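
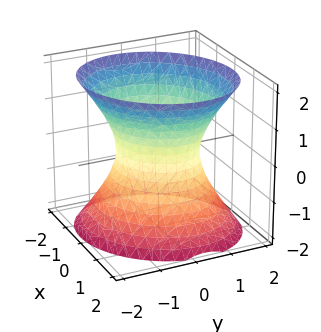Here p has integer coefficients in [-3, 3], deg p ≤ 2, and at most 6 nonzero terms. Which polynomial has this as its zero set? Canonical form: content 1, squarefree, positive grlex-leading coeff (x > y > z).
3*x^2 - x*y + 3*y^2 - 2*z^2 - 3

1. Degree: a generic line meets the surface in up to 2 points, so deg p = 2.
2. Observable constraints: no z-intercept at any integer in the box; the x-axis gridline crossings are at x ∈ {-1, 1}; the y-axis gridline crossings are at y ∈ {-1, 1}.
3. Together with the visible shape, these determine p as stated.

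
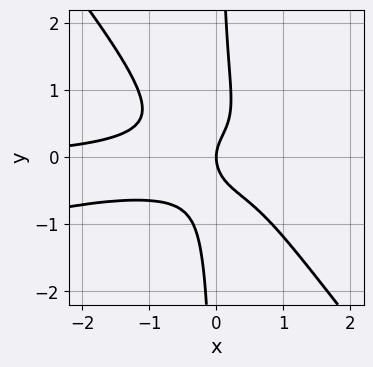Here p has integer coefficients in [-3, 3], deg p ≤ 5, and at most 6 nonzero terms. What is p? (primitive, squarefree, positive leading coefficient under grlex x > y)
x^3*y - 3*x^2*y^2 - 3*x*y^3 + y^2 - x

1. The degree is 4 — a generic line meets the curve in up to 4 points.
2. Checking where it meets the axes: it crosses the y-axis at the gridline y = 0; it crosses the x-axis at the gridline x = 0.
3. The integer polynomial consistent with all of this is the stated p.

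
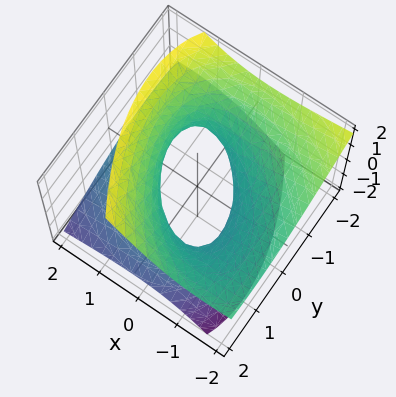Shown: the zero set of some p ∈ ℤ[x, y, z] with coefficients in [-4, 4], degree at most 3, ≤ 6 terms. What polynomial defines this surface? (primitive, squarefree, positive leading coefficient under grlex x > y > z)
(a) Degree: a generic line meets the surface in up to 2 points, so deg p = 2.
(b) Observable constraints: the y-axis gridline crossings are at y ∈ {-1, 1}; it misses every integer gridline on the z-axis.
(c) Matching integer coefficients to the picture gives p. Check: (1, 0, 0) on the x-axis lies on the surface, and p(1, 0, 0) = 0. ✓

x^2 + x*y + 2*x*z + y^2 - 2*z^2 - 1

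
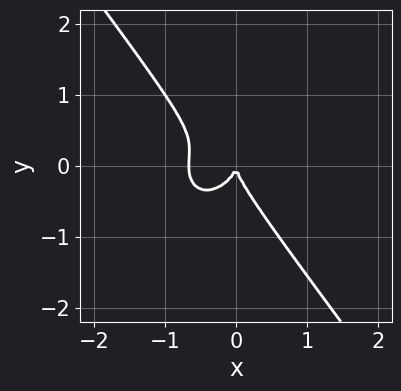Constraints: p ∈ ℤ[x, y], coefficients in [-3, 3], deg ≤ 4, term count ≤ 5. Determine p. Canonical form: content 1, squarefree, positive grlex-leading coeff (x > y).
First, degree: a generic line meets the curve in up to 3 points, so deg p = 3.
Next, against the integer gridlines: it crosses the y-axis at the gridline y = 0; it crosses the x-axis at the gridline x = 0.
Finally, assembling these constraints gives the stated polynomial.

3*x^3 + x*y^2 + 2*y^3 + 2*x^2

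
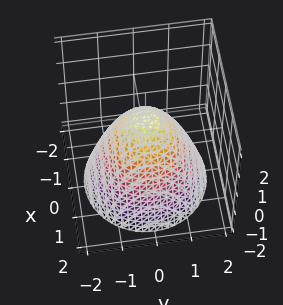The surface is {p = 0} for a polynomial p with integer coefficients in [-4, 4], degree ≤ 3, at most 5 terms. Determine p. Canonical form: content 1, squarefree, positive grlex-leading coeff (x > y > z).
x^2 + y^2 + z - 1

First, degree: no degree-1 surface has this shape, so deg p = 2.
Next, by symmetry, every cross-section ⟂ z is a circle, so x, y appear only via x² + y².
Next, from the axis intercepts and sections: it meets the z-axis at z = 1 (among the integer gridlines); the y-axis gridline crossings are at y ∈ {-1, 1}.
Finally, assembling these constraints gives the stated polynomial.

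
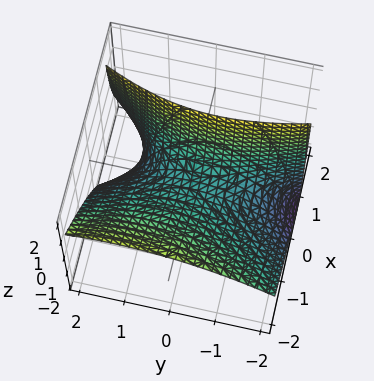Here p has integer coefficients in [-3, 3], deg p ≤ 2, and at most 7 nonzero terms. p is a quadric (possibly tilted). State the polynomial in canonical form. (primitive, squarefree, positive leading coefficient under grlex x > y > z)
(a) The degree is 2 — no degree-1 surface has this shape.
(b) From the axis intercepts and sections: it meets the z-axis at z = 0 (among the integer gridlines); it crosses the x-axis at the gridline x = 0; it meets the y-axis at y = 0 (among the integer gridlines).
(c) These observations pin down the coefficients.

3*x^2 - x*y + 3*x*z - y^2 - 3*z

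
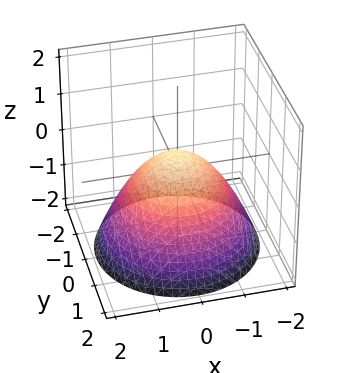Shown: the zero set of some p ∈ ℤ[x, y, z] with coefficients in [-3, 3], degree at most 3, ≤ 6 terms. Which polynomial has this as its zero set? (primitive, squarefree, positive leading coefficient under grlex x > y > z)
2*x^2 + 2*y^2 + 3*z - 1

(a) Degree: a generic line meets the surface in up to 2 points, so deg p = 2.
(b) By symmetry, every cross-section ⟂ z is a circle, so x, y appear only via x² + y².
(c) Against the integer gridlines: a circular section at z = 0 has radius between 0 and 1.
(d) These observations pin down the coefficients.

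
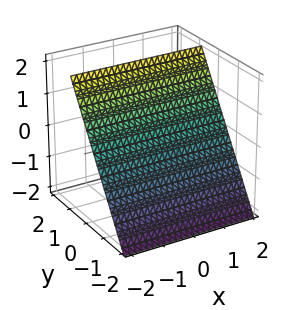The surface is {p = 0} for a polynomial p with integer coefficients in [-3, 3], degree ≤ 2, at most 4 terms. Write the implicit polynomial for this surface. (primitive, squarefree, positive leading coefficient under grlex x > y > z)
First, degree: the surface is flat (a plane), so deg p = 1.
Next, observable constraints: no x-intercept at any integer in the box; one z-axis crossing is at z = 1.
Finally, solving for integer coefficients yields p as stated.

3*y - 2*z + 2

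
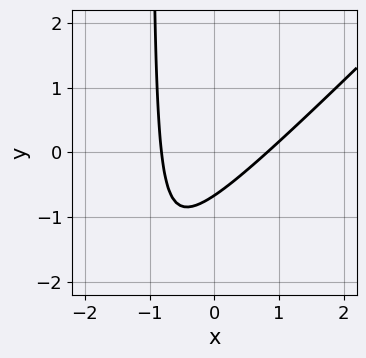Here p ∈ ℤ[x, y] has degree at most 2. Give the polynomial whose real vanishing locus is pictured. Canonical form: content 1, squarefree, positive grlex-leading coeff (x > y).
Degree: no degree-1 curve has this shape, so deg p = 2.
The integer polynomial consistent with all of this is the stated p.

3*x^2 - 3*x*y - 3*y - 2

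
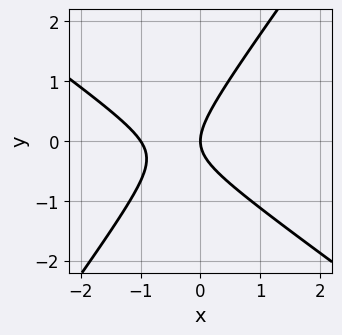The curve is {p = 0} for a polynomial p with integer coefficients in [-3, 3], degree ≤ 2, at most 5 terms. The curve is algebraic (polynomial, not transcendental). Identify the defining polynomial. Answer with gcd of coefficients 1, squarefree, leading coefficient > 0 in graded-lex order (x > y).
3*x^2 + 2*x*y - 3*y^2 + 3*x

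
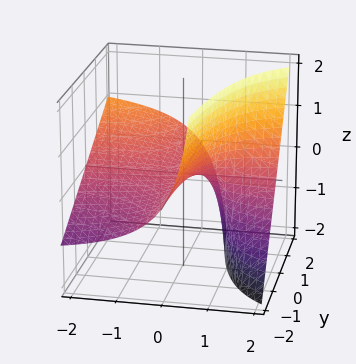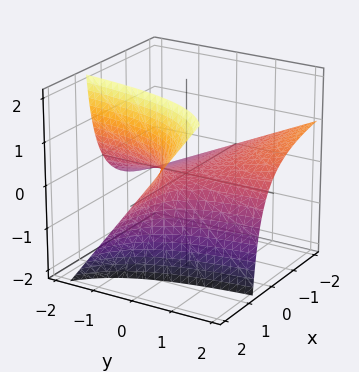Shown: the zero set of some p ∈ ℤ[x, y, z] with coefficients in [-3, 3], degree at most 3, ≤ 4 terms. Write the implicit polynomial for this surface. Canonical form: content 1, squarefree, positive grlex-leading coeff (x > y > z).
2*x*y - 3*x*z + 3*z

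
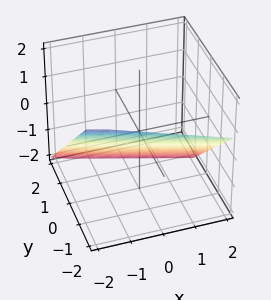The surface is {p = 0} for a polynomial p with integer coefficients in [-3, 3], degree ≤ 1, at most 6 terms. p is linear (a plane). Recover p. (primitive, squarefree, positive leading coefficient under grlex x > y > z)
x + 3*y + 3*z + 2

First, the degree is 1 — the surface is flat (a plane).
Then, from the axis intercepts and sections: it meets the x-axis at x = -2 (among the integer gridlines).
Finally, these observations pin down the coefficients.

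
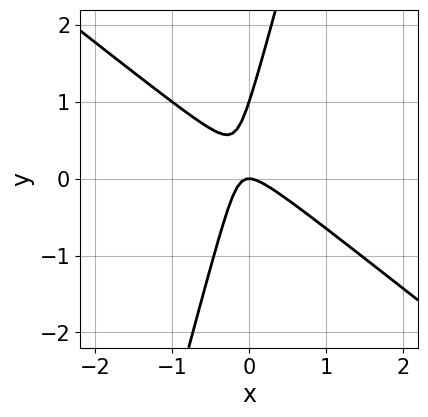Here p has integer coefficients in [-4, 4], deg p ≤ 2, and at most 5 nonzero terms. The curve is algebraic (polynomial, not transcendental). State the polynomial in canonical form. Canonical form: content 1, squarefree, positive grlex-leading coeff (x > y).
3*x^2 + 3*x*y - y^2 + y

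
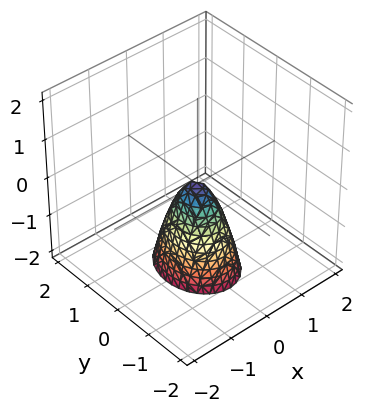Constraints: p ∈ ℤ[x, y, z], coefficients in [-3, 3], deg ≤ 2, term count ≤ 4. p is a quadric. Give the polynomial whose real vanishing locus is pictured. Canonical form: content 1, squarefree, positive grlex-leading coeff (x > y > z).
The degree is 2 — a single bowl opening along one axis; a quadric.
Symmetries: the y ↦ −y reflection is a symmetry, so y appears only in even powers; it's symmetric under x → −x, forcing even powers of x.
Checking where it meets the axes: it meets the z-axis at z = 0 (among the integer gridlines); it crosses the y-axis at the gridline y = 0; one x-axis crossing is at x = 0.
Together with the visible shape, these determine p as stated.

3*x^2 + 2*y^2 + z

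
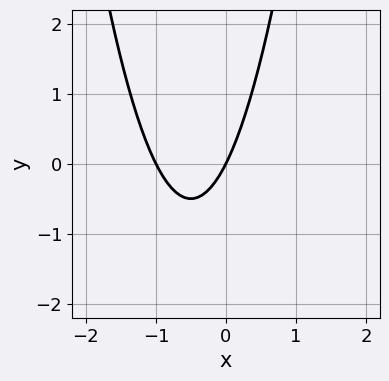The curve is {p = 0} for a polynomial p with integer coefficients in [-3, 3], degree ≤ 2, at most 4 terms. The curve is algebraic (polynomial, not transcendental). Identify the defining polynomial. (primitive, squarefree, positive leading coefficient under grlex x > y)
(a) The degree is 2 — no degree-1 curve has this shape.
(b) Against the integer gridlines: the x-axis gridline crossings are at x ∈ {-1, 0}; it crosses the y-axis at the gridline y = 0.
(c) These observations pin down the coefficients.

2*x^2 + 2*x - y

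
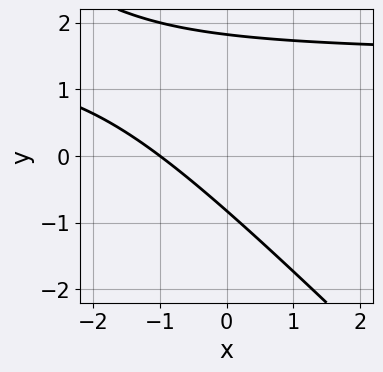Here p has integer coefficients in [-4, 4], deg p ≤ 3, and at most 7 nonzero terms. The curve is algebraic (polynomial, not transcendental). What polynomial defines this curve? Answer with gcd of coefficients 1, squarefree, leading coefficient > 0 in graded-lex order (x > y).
2*x*y + 2*y^2 - 3*x - 2*y - 3

1. The degree is 2 — no degree-1 curve has this shape.
2. Observable constraints: one x-axis crossing is at x = -1.
3. Together with the visible shape, these determine p as stated.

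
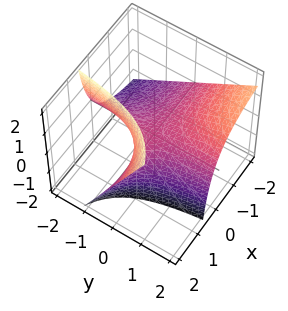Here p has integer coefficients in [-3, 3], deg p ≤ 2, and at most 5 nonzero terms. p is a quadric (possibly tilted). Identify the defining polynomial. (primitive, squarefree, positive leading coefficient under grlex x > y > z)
x*y - x*z + z

1. deg p = 2.
2. Observable constraints: the visible y-axis segment lies entirely on the surface; it crosses the z-axis at the gridline z = 0; every point of the x-axis in the box is on the surface.
3. Matching integer coefficients to the picture gives p.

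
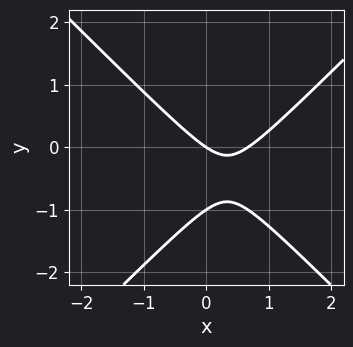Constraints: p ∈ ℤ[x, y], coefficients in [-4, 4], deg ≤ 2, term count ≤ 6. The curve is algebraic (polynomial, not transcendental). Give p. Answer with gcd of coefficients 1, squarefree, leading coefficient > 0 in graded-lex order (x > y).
3*x^2 - 3*y^2 - 2*x - 3*y

1. deg p = 2.
2. From the visible intercepts: the y-axis gridline crossings are at y ∈ {-1, 0}; it meets the x-axis at x = 0 (among the integer gridlines).
3. Assembling these constraints gives the stated polynomial.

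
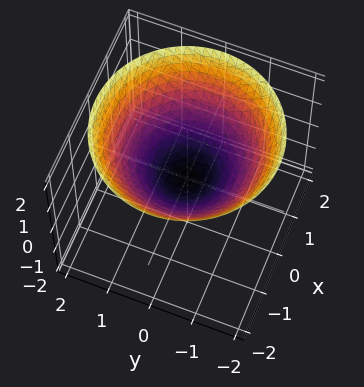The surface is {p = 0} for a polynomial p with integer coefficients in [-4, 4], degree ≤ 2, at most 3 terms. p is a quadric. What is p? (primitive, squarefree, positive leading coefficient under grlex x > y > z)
x^2 + y^2 - 2*z

(a) The degree is 2 — a single bowl opening along one axis; a quadric.
(b) Symmetry: every cross-section ⟂ z is a circle, so x, y appear only via x² + y².
(c) From the visible intercepts: a circular section at z = 1 has radius between 1 and 2; it meets the y-axis at y = 0 (among the integer gridlines); one x-axis crossing is at x = 0.
(d) Putting this together gives p.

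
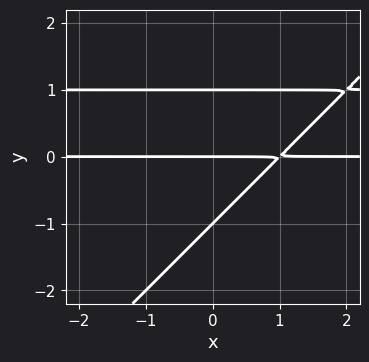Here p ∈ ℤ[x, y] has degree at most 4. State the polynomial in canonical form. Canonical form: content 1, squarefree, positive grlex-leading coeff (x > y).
1. Degree: no degree-2 curve has this shape, so deg p = 3.
2. From the axis intercepts and sections: the visible x-axis segment lies entirely on the curve; the y-axis gridline crossings are at y ∈ {-1, 0, 1}.
3. Matching integer coefficients to the picture gives p.

x*y^2 - y^3 - x*y + y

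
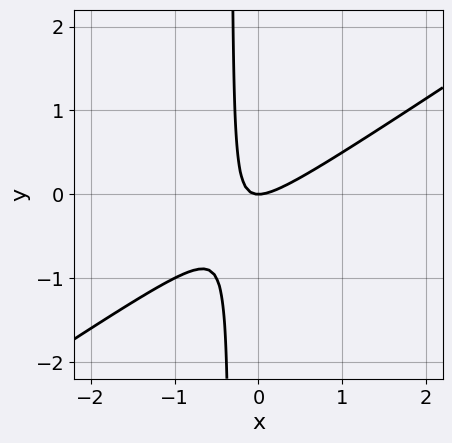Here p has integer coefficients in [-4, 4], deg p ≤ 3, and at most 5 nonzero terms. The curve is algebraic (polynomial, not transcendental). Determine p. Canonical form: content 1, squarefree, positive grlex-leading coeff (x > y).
1. Degree: a generic line meets the curve in up to 2 points, so deg p = 2.
2. From the axis intercepts and sections: it crosses the y-axis at the gridline y = 0; one x-axis crossing is at x = 0.
3. These observations pin down the coefficients.

2*x^2 - 3*x*y - y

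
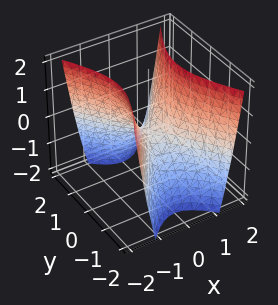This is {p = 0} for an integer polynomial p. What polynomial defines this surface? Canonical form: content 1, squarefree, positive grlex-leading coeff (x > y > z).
The degree is 2 — a hyperbolic paraboloid; a quadric.
Symmetries: it's symmetric under x → −x, forcing even powers of x; mirror symmetry y ↦ −y ⇒ only even powers of y.
Reading off the gridlines: one x-axis crossing is at x = 0; it meets the y-axis at y = 0 (among the integer gridlines); it meets the z-axis at z = 0 (among the integer gridlines).
Putting this together gives p.

2*x^2 - y^2 - z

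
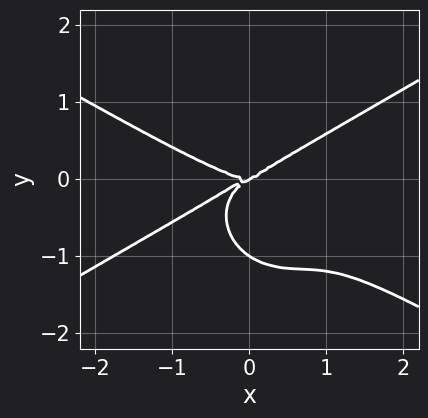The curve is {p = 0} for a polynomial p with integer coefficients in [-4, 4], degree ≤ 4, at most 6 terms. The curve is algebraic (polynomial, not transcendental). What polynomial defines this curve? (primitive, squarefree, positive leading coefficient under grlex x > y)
1. The degree is 4 — no degree-3 curve has this shape.
2. From the visible intercepts: among the integer gridlines, it crosses the y-axis at y ∈ {-1, 0}; one x-axis crossing is at x = 0.
3. Assembling these constraints gives the stated polynomial.

x^4 - 2*x^2*y^2 - 3*y^4 + 2*x*y^2 - 3*y^3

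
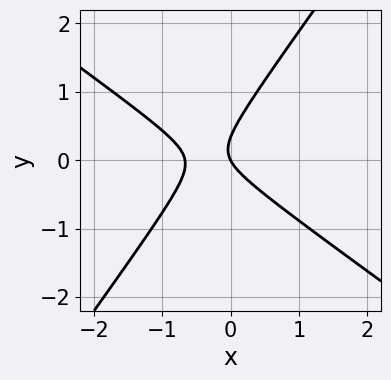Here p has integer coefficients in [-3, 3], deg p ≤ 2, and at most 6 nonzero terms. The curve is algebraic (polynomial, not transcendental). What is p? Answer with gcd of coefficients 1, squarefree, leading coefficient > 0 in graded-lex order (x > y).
(a) Degree: the shape is more complex than any degree-1 curve, so deg p = 2.
(b) Against the integer gridlines: it meets the y-axis at y = 0 (among the integer gridlines); one x-axis crossing is at x = 0.
(c) Assembling these constraints gives the stated polynomial.

3*x^2 + 2*x*y - 3*y^2 + 2*x + y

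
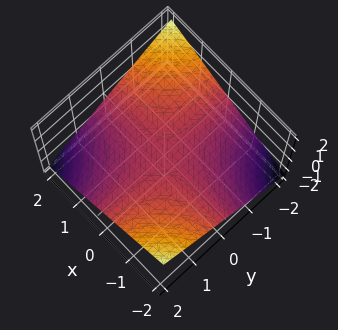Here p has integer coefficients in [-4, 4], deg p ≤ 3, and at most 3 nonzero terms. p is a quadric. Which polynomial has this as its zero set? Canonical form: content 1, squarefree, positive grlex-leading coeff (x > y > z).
x*y + 3*z

(a) The degree is 2 — a saddle surface; a quadric.
(b) From the axis intercepts and sections: one z-axis crossing is at z = 0; the visible x-axis segment lies entirely on the surface.
(c) Together with the visible shape, these determine p as stated. Check: (0, 1, 0) on the y-axis lies on the surface, and p(0, 1, 0) = 0. ✓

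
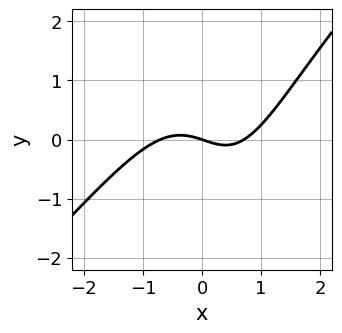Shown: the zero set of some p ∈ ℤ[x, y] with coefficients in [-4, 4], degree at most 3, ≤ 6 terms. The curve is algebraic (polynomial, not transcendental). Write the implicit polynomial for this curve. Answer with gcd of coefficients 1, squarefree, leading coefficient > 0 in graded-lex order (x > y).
2*x^3 - 2*x^2*y + x*y - x - 3*y

1. deg p = 3.
2. Against the integer gridlines: it crosses the y-axis at the gridline y = 0; it meets the x-axis at x = 0 (among the integer gridlines).
3. Assembling these constraints gives the stated polynomial.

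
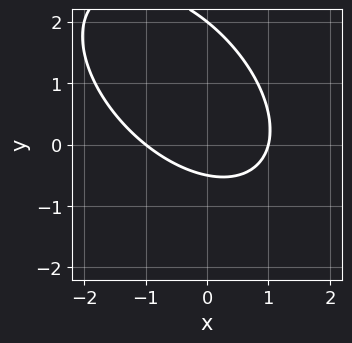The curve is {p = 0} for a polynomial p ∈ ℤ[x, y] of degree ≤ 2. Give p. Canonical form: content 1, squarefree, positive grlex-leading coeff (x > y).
First, deg p = 2. The shape is more complex than any degree-1 curve.
Next, reading off the gridlines: among the integer gridlines, it crosses the x-axis at x ∈ {-1, 1}; one y-axis crossing is at y = 2.
Finally, fitting integer coefficients to these (and the overall shape) gives p.

2*x^2 + 2*x*y + 2*y^2 - 3*y - 2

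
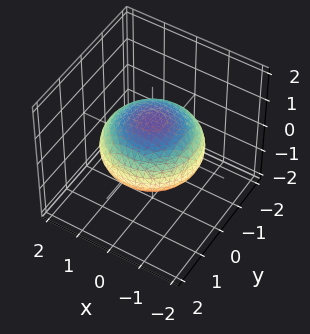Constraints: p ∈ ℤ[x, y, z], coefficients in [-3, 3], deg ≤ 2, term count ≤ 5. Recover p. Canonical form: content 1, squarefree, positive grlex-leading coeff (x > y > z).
x^2 + y^2 + 2*z^2 - 2

(a) The degree is 2 — bounded and convex; a quadric.
(b) Symmetries: mirror symmetry z ↦ −z ⇒ only even powers of z; rotational symmetry about the z-axis ⇒ p depends on x, y only through x² + y².
(c) Checking where it meets the axes: among the integer gridlines, it crosses the z-axis at z ∈ {-1, 1}; a circular section at z = 0 has radius between 1 and 2.
(d) Assembling these constraints gives the stated polynomial.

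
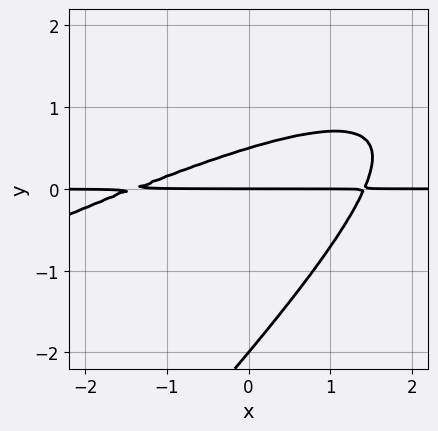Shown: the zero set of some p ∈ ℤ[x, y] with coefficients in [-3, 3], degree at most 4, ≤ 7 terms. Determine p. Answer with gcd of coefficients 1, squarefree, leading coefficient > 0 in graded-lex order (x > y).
x^2*y - 3*x*y^2 + 2*y^3 + 3*y^2 - 2*y

First, deg p = 3. No degree-2 curve has this shape.
Then, from the visible intercepts: the y-axis gridline crossings are at y ∈ {-2, 0}; every point of the x-axis in the box is on the curve.
Finally, matching integer coefficients to the picture gives p.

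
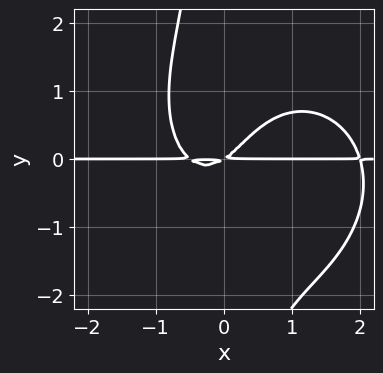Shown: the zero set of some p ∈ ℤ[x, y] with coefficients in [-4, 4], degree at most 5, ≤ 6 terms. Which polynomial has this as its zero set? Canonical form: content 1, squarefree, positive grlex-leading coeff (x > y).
2*x^3*y + 2*x*y^3 - 3*x^2*y - 2*x*y + 3*y^2

First, deg p = 4.
Then, from the visible intercepts: every point of the x-axis in the box is on the curve.
Finally, together with the visible shape, these determine p as stated.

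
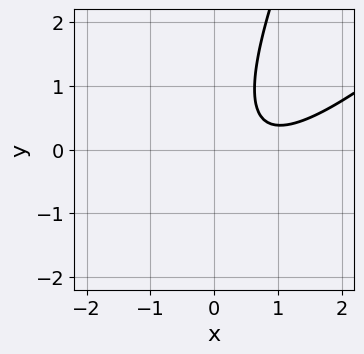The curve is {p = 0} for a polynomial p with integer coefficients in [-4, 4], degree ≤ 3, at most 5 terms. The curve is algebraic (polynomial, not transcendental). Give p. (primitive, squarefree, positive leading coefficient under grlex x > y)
First, degree: no degree-1 curve has this shape, so deg p = 2.
Then, reading off the gridlines: it misses every integer gridline on the x-axis; the curve avoids every integer y-axis point in the box.
Finally, fitting integer coefficients to these (and the overall shape) gives p.

2*x^2 - 3*x*y + y^2 - 3*x + 2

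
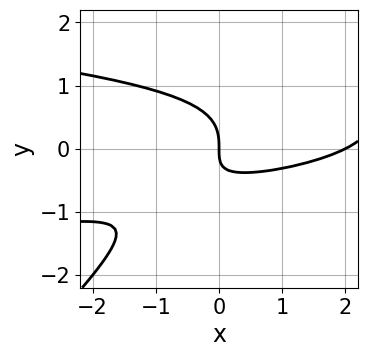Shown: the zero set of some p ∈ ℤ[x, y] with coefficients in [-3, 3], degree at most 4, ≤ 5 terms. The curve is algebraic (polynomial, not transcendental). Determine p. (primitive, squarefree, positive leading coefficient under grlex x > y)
First, the degree is 3 — a generic line meets the curve in up to 3 points.
Then, reading off the gridlines: it meets the y-axis at y = 0 (among the integer gridlines); the x-axis gridline crossings are at x ∈ {0, 2}.
Finally, matching integer coefficients to the picture gives p.

3*x*y^2 - 3*y^3 + x^2 - 2*x*y - 2*x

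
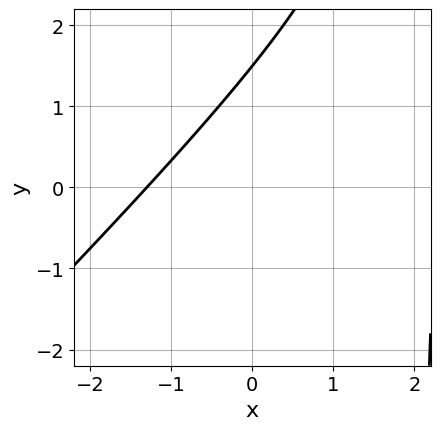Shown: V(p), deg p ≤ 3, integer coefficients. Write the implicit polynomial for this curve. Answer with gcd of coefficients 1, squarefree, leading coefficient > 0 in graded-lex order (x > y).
x^2 - x*y - x + 2*y - 3

1. Degree: no degree-1 curve has this shape, so deg p = 2.
2. Putting this together gives p.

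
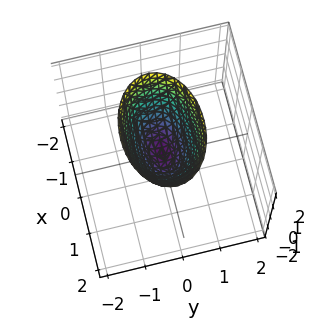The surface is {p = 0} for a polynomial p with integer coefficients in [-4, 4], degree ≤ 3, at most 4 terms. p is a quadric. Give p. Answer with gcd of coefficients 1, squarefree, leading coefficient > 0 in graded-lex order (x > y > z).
x^2 + 2*y^2 - z

(a) The degree is 2 — a paraboloid; a quadric.
(b) Symmetries: the y ↦ −y reflection is a symmetry, so y appears only in even powers; mirror symmetry x ↦ −x ⇒ only even powers of x.
(c) From the axis intercepts and sections: it crosses the x-axis at the gridline x = 0; it crosses the z-axis at the gridline z = 0.
(d) Matching integer coefficients to the picture gives p.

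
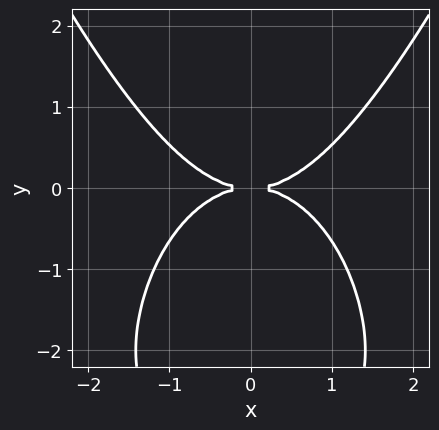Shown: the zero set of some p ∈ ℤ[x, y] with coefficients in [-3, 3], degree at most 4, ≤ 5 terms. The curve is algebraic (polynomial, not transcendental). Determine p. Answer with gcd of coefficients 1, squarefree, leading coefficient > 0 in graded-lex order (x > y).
x^4 - y^3 - 3*y^2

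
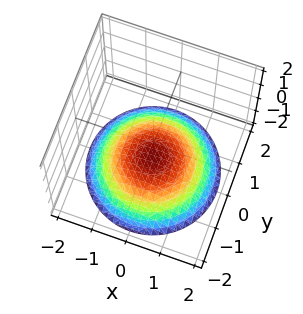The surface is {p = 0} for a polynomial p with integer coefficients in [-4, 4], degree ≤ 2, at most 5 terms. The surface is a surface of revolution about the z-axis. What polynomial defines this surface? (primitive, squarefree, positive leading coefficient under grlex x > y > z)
(a) deg p = 2. A generic line meets the surface in up to 2 points.
(b) Symmetries: rotational symmetry about the z-axis ⇒ p depends on x, y only through x² + y².
(c) Observable constraints: it meets the z-axis at z = -1 (among the integer gridlines); a circular section at z = -2 has radius between 1 and 2.
(d) Together with the visible shape, these determine p as stated.

x^2 + y^2 + 3*z + 3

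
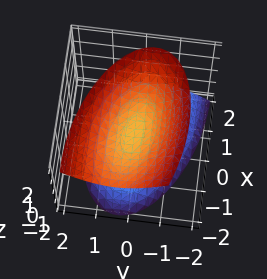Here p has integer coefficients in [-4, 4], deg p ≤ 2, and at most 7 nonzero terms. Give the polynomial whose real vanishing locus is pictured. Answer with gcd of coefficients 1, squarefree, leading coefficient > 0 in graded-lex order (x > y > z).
x^2 + x*y + x*z + 3*y^2 - 2*z^2 + 1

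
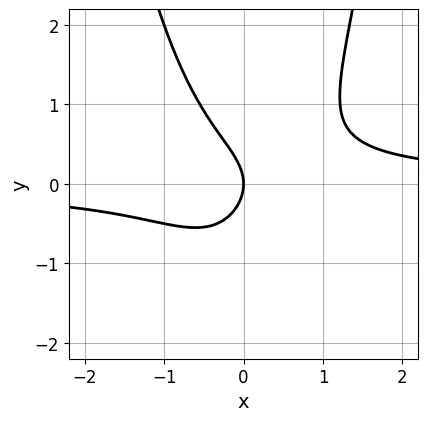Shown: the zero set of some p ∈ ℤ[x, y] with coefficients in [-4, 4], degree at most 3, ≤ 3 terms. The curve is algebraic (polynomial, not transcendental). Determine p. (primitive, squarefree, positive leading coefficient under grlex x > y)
3*x^2*y - 2*y^2 - 2*x

(a) deg p = 3. A generic line meets the curve in up to 3 points.
(b) From the axis intercepts and sections: it crosses the y-axis at the gridline y = 0; it meets the x-axis at x = 0 (among the integer gridlines).
(c) Putting this together gives p.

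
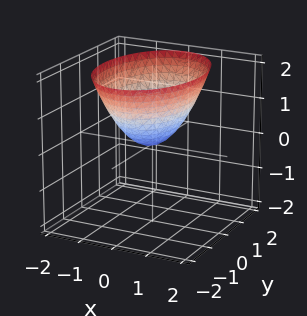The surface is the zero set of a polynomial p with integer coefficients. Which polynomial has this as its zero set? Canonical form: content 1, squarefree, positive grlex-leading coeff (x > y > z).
2*x^2 + y^2 - 2*z

1. Degree: a single bowl opening along one axis; a quadric, so deg p = 2.
2. Symmetries: the x ↦ −x reflection is a symmetry, so x appears only in even powers; mirror symmetry y ↦ −y ⇒ only even powers of y.
3. Checking where it meets the axes: it meets the x-axis at x = 0 (among the integer gridlines); one y-axis crossing is at y = 0; it meets the z-axis at z = 0 (among the integer gridlines).
4. Solving for integer coefficients yields p as stated.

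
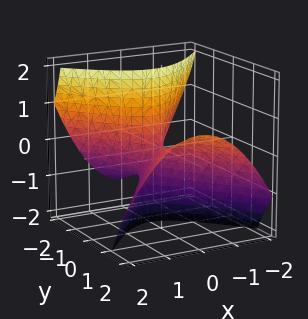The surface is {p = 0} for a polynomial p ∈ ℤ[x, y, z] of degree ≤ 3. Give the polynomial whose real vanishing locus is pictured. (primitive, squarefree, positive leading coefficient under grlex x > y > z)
2*x^2 - y^2 + 2*y*z + z

deg p = 2.
Checking where it meets the axes: one y-axis crossing is at y = 0; it crosses the z-axis at the gridline z = 0; it meets the x-axis at x = 0 (among the integer gridlines).
Fitting integer coefficients to these (and the overall shape) gives p.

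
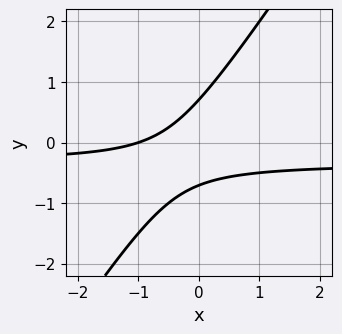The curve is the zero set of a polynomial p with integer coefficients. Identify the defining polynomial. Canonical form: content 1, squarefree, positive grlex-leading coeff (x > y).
3*x*y - 2*y^2 + x + 1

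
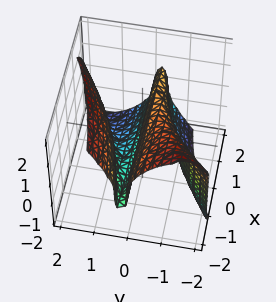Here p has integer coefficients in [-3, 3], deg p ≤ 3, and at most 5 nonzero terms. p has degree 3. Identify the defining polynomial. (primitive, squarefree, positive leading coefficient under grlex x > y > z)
3*x*y^2 - 3*y^3 + z^3 + 3*y

(a) The degree is 3 — the shape is more complex than any degree-2 surface.
(b) From the axis intercepts and sections: it crosses the z-axis at the gridline z = 0; among the integer gridlines, it crosses the y-axis at y ∈ {-1, 0, 1}; every point of the x-axis in the box is on the surface.
(c) These observations pin down the coefficients.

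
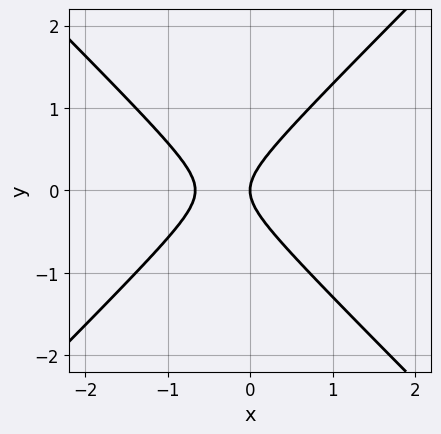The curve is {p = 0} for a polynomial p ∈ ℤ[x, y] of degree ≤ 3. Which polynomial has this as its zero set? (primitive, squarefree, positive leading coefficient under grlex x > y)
3*x^2 - 3*y^2 + 2*x

(a) The degree is 2 — no degree-1 curve has this shape.
(b) Symmetries: the y ↦ −y reflection is a symmetry, so y appears only in even powers.
(c) Reading off the gridlines: it meets the x-axis at x = 0 (among the integer gridlines); one y-axis crossing is at y = 0.
(d) The integer polynomial consistent with all of this is the stated p.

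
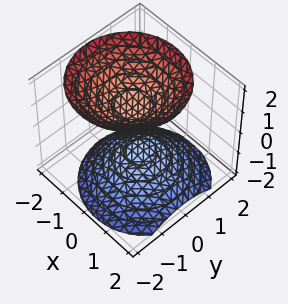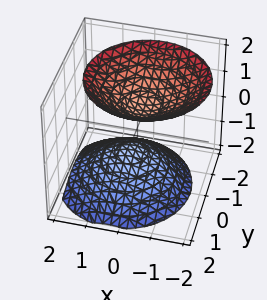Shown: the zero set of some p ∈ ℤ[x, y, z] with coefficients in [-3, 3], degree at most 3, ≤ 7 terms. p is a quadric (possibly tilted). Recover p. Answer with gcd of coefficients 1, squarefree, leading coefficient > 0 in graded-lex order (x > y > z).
1. I count 2 distinct pieces.
2. The degree is 2 — the shape is more complex than any degree-1 surface.
3. From the visible intercepts: it misses every integer gridline on the x-axis; it misses every integer gridline on the y-axis.
4. The integer polynomial consistent with all of this is the stated p.

3*x^2 + x*z + 3*y^2 - 3*z^2 + 2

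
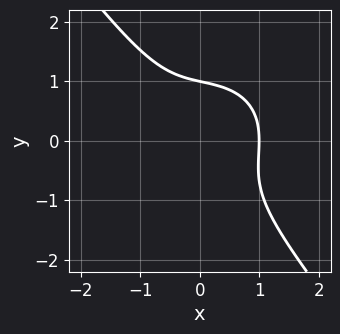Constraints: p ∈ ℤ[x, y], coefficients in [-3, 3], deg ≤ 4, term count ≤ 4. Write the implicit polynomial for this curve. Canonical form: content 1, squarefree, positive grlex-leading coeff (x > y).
1. The degree is 3 — the shape is more complex than any degree-2 curve.
2. Observable constraints: one x-axis crossing is at x = 1; it crosses the y-axis at the gridline y = 1.
3. These observations pin down the coefficients.

3*x^3 + 2*x*y^2 + 3*y^3 - 3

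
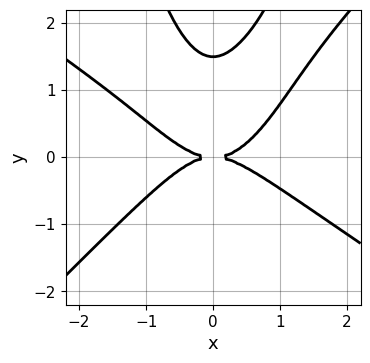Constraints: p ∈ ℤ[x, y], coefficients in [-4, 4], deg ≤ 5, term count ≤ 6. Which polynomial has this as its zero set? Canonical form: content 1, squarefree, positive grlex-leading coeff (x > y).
The degree is 4 — no degree-3 curve has this shape.
Reading off the gridlines: it meets the x-axis at x = 0 (among the integer gridlines); it meets the y-axis at y = 0 (among the integer gridlines).
Matching integer coefficients to the picture gives p.

2*x^4 + x^3*y - 3*x^2*y^2 + 2*y^3 - 3*y^2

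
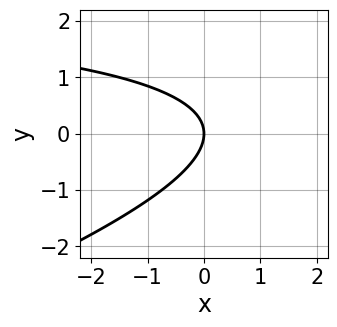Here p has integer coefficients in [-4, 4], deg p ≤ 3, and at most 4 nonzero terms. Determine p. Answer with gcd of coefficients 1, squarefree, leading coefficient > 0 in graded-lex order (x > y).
(a) Degree: no degree-1 curve has this shape, so deg p = 2.
(b) From the axis intercepts and sections: it crosses the x-axis at the gridline x = 0; it meets the y-axis at y = 0 (among the integer gridlines).
(c) Solving for integer coefficients yields p as stated.

x*y - 3*y^2 - 3*x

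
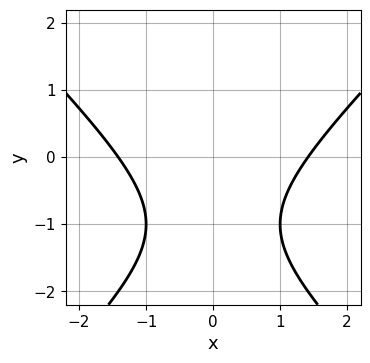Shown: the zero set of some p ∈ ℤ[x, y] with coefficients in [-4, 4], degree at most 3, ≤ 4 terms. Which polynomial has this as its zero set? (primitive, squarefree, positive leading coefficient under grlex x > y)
x^2 - y^2 - 2*y - 2

(a) deg p = 2. No degree-1 curve has this shape.
(b) Symmetries: the x ↦ −x reflection is a symmetry, so x appears only in even powers.
(c) Against the integer gridlines: the curve avoids every integer y-axis point in the box.
(d) Putting this together gives p.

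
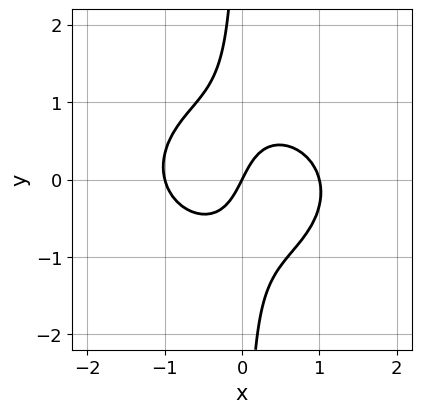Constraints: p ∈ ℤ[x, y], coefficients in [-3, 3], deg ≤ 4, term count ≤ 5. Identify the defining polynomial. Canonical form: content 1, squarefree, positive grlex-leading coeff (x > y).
2*x^3 + 3*x*y^2 - 2*x + y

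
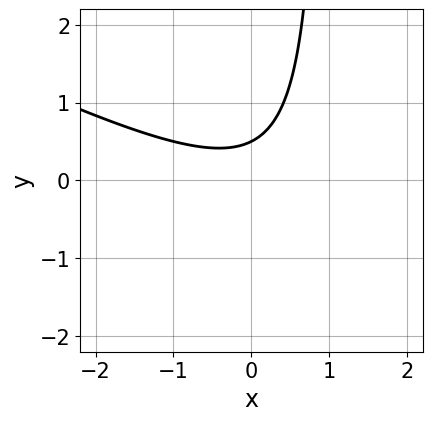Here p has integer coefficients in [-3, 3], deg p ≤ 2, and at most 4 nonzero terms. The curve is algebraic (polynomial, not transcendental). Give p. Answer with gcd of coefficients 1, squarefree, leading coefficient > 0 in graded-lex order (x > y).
First, the degree is 2 — no degree-1 curve has this shape.
Next, against the integer gridlines: the curve avoids every integer x-axis point in the box.
Finally, these observations pin down the coefficients.

x^2 + 2*x*y - 2*y + 1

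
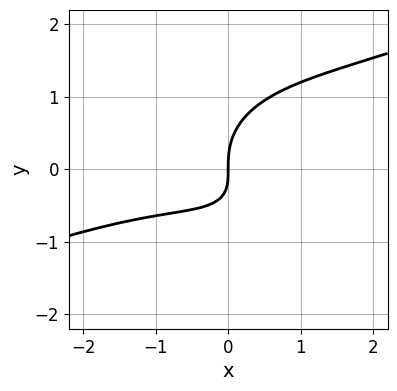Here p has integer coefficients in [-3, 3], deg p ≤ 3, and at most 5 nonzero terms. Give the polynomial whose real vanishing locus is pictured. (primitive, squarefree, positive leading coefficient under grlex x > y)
x^3 - 2*x^2*y - 3*y^3 + 3*x*y + 3*x

The degree is 3 — a generic line meets the curve in up to 3 points.
Reading off the gridlines: one x-axis crossing is at x = 0; one y-axis crossing is at y = 0.
Solving for integer coefficients yields p as stated.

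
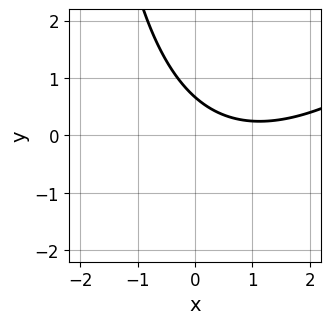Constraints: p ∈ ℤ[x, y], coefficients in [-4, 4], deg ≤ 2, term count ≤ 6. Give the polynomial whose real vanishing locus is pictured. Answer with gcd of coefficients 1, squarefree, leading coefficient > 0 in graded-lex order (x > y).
x^2 - x*y - 2*x - 3*y + 2

First, deg p = 2.
Next, from the visible intercepts: the curve avoids every integer x-axis point in the box.
Finally, solving for integer coefficients yields p as stated.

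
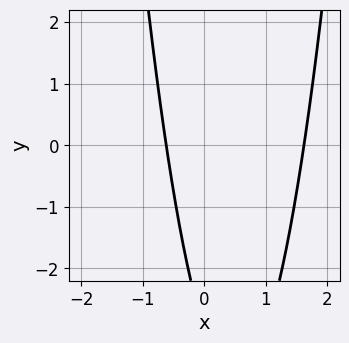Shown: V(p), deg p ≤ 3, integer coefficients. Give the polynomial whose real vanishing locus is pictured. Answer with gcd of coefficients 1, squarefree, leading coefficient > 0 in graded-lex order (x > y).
3*x^2 - 3*x - y - 3

(a) deg p = 2.
(b) From the visible intercepts: the curve avoids every integer y-axis point in the box.
(c) Together with the visible shape, these determine p as stated.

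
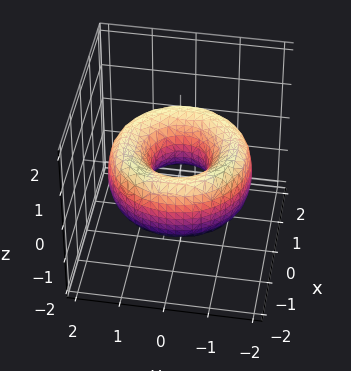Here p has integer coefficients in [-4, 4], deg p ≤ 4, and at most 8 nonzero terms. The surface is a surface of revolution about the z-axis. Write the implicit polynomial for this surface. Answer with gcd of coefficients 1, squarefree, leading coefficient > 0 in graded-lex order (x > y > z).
The degree is 4 — the shape is more complex than any degree-3 surface.
By symmetry, every cross-section ⟂ z is a circle, so x, y appear only via x² + y².
Observable constraints: the surface avoids every integer z-axis point in the box; a circular section at z = 0 has radius between 0 and 1.
Together with the visible shape, these determine p as stated.

x^4 + 2*x^2*y^2 + y^4 - 3*x^2 - 3*y^2 + 2*z^2 + 1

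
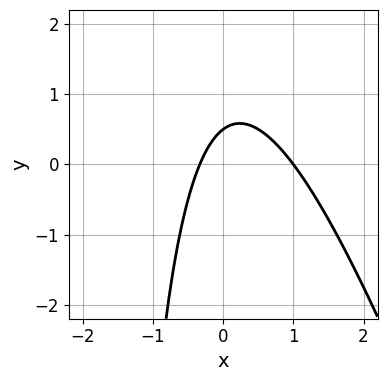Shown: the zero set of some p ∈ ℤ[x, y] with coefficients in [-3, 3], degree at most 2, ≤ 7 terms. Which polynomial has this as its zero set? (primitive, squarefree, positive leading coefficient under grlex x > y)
3*x^2 + x*y - 2*x + 2*y - 1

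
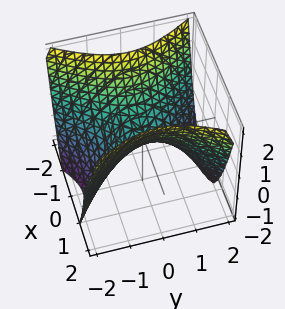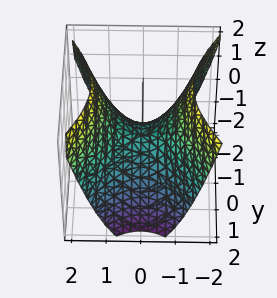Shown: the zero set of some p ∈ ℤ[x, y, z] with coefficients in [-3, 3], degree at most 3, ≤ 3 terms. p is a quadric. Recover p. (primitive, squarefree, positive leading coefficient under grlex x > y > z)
3*x^2 - 2*y^2 - 3*z

(a) The degree is 2 — a saddle surface; a quadric.
(b) Symmetries: it's symmetric under y → −y, forcing even powers of y; it's symmetric under x → −x, forcing even powers of x.
(c) From the visible intercepts: it meets the y-axis at y = 0 (among the integer gridlines); it meets the x-axis at x = 0 (among the integer gridlines); it crosses the z-axis at the gridline z = 0.
(d) Matching integer coefficients to the picture gives p.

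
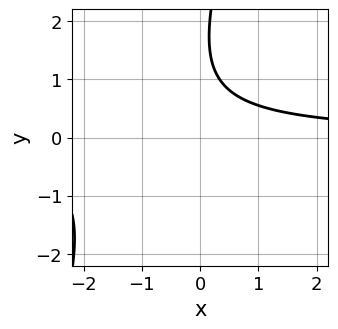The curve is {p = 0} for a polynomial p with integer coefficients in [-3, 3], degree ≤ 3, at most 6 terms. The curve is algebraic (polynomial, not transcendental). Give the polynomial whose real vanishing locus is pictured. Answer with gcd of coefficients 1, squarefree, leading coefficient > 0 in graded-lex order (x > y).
3*x*y - y^2 + 3*y - 3

(a) deg p = 2. No degree-1 curve has this shape.
(b) Checking where it meets the axes: no x-intercept at any integer in the box; it misses every integer gridline on the y-axis.
(c) The integer polynomial consistent with all of this is the stated p.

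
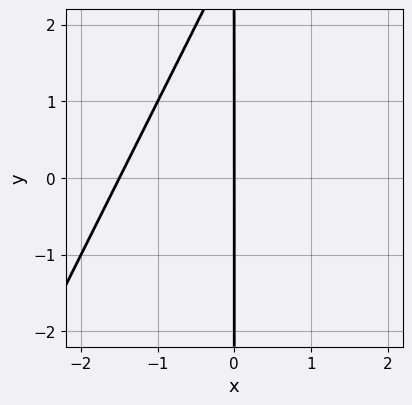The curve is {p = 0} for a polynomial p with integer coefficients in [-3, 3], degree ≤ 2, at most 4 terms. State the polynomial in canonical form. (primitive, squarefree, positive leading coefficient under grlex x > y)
2*x^2 - x*y + 3*x

(a) deg p = 2. No degree-1 curve has this shape.
(b) From the visible intercepts: it crosses the x-axis at the gridline x = 0; the visible y-axis segment lies entirely on the curve.
(c) Solving for integer coefficients yields p as stated.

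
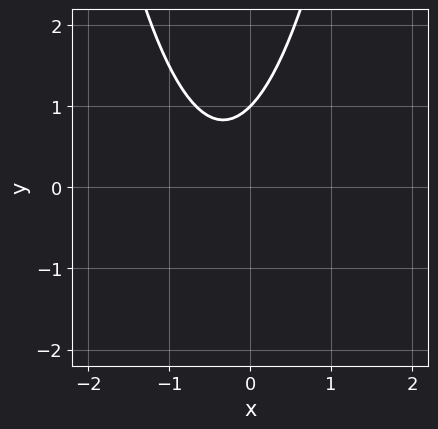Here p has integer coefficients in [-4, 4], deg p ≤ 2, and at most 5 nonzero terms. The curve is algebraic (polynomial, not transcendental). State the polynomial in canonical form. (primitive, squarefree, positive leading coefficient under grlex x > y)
3*x^2 + 2*x - 2*y + 2

1. Degree: a generic line meets the curve in up to 2 points, so deg p = 2.
2. Checking where it meets the axes: the curve avoids every integer x-axis point in the box; it crosses the y-axis at the gridline y = 1.
3. Solving for integer coefficients yields p as stated.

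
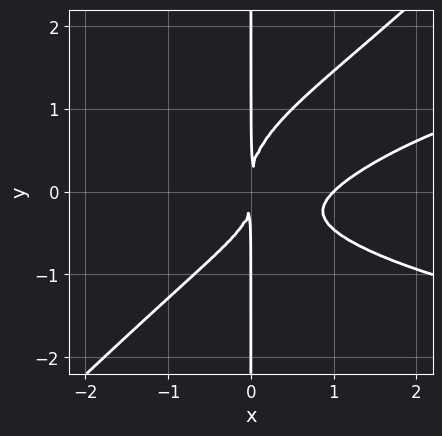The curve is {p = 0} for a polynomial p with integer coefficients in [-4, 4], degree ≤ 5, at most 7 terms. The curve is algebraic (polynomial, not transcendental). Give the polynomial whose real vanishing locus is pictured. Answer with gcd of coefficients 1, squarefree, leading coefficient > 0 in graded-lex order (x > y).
3*x^2*y^2 - 3*x*y^3 - 2*x^3 + 2*x^2*y + 2*x^2

First, the degree is 4 — the shape is more complex than any degree-3 curve.
Next, from the visible intercepts: every point of the y-axis in the box is on the curve; it meets the x-axis at x = 1 (among the integer gridlines).
Finally, matching integer coefficients to the picture gives p.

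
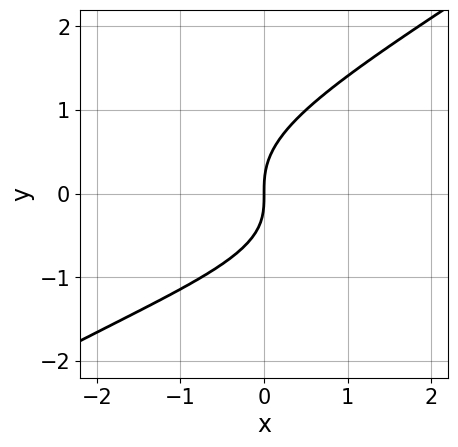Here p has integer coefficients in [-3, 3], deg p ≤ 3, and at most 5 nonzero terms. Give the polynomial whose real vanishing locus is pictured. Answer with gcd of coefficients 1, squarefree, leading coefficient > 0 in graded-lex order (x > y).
(a) The degree is 3 — a generic line meets the curve in up to 3 points.
(b) Checking where it meets the axes: one x-axis crossing is at x = 0; it crosses the y-axis at the gridline y = 0.
(c) The integer polynomial consistent with all of this is the stated p.

2*x*y^2 - 3*y^3 + x*y + 3*x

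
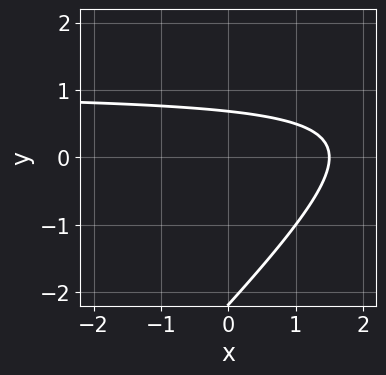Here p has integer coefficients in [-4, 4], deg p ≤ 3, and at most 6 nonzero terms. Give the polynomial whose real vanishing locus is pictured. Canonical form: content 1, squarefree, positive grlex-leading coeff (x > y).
(a) The degree is 2 — the shape is more complex than any degree-1 curve.
(b) Putting this together gives p.

2*x*y - 2*y^2 - 2*x - 3*y + 3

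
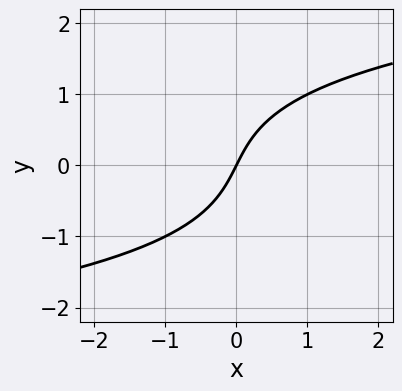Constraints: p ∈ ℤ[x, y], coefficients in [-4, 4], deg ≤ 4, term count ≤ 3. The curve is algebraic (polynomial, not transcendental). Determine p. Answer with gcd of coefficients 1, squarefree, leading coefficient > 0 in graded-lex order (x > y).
y^3 - 2*x + y

First, deg p = 3. No degree-2 curve has this shape.
Next, from the axis intercepts and sections: one y-axis crossing is at y = 0; one x-axis crossing is at x = 0.
Finally, solving for integer coefficients yields p as stated.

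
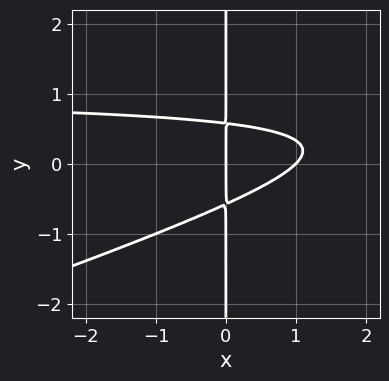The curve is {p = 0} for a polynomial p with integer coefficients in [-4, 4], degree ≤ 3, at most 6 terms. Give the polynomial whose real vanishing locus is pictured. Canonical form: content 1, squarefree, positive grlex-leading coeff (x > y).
1. The degree is 3 — a generic line meets the curve in up to 3 points.
2. Checking where it meets the axes: every point of the y-axis in the box is on the curve; among the integer gridlines, it crosses the x-axis at x ∈ {0, 1}.
3. The integer polynomial consistent with all of this is the stated p.

x^2*y - 3*x*y^2 - x^2 + x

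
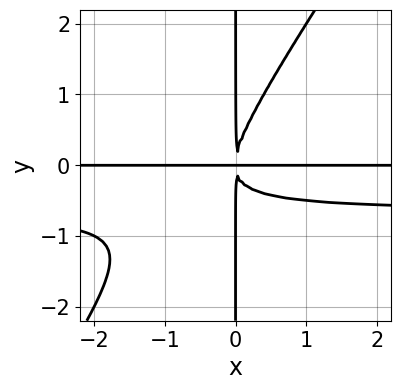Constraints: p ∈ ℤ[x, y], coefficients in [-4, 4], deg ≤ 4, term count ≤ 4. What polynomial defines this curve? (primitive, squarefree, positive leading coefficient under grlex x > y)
1. Degree: the shape is more complex than any degree-3 curve, so deg p = 4.
2. Reading off the gridlines: the visible y-axis segment lies entirely on the curve; every point of the x-axis in the box is on the curve.
3. The integer polynomial consistent with all of this is the stated p.

3*x^2*y^2 - 2*x*y^3 + 2*x^2*y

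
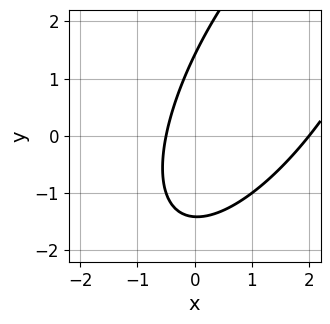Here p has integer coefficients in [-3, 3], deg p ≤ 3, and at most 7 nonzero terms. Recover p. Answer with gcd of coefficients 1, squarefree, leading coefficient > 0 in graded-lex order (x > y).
First, the degree is 2 — a generic line meets the curve in up to 2 points.
Then, observable constraints: it meets the x-axis at x = 2 (among the integer gridlines).
Finally, these observations pin down the coefficients.

2*x^2 - 2*x*y + y^2 - 3*x - 2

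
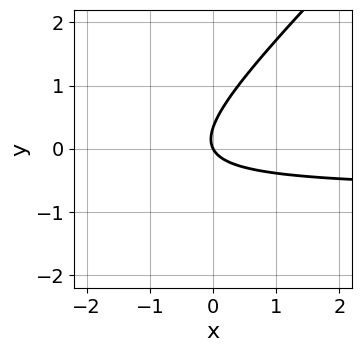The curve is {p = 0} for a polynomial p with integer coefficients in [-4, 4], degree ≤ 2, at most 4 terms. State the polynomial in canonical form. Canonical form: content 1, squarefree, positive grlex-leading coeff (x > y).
(a) deg p = 2. No degree-1 curve has this shape.
(b) From the axis intercepts and sections: it meets the y-axis at y = 0 (among the integer gridlines); it crosses the x-axis at the gridline x = 0.
(c) The integer polynomial consistent with all of this is the stated p.

3*x*y - 3*y^2 + 2*x + y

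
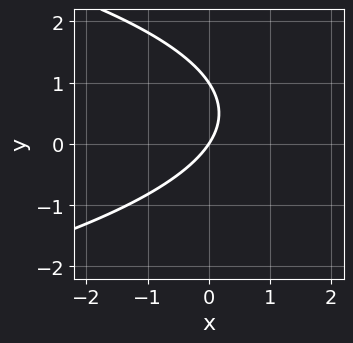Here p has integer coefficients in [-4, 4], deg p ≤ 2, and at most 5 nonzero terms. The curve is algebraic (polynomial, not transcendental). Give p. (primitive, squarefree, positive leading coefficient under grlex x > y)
(a) deg p = 2.
(b) From the axis intercepts and sections: it crosses the x-axis at the gridline x = 0; the y-axis gridline crossings are at y ∈ {0, 1}.
(c) Fitting integer coefficients to these (and the overall shape) gives p.

2*y^2 + 3*x - 2*y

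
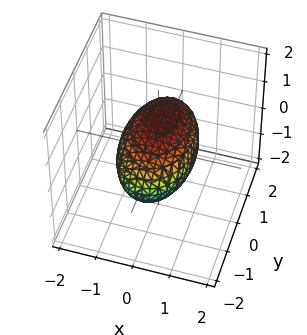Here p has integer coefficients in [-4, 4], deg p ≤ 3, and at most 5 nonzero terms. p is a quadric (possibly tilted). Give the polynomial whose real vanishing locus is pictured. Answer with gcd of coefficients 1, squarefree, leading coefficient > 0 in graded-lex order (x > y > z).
2*x^2 + y^2 - y*z + 3*z^2 - 2

First, deg p = 2.
Next, from the visible intercepts: the x-axis gridline crossings are at x ∈ {-1, 1}.
Finally, putting this together gives p.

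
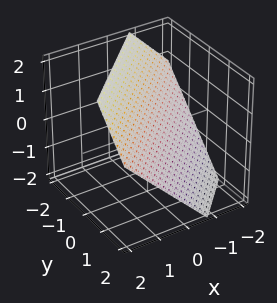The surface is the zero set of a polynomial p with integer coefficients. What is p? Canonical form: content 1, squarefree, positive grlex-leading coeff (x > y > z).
First, the degree is 1 — the surface is flat (a plane).
Finally, the integer polynomial consistent with all of this is the stated p.

3*x - 3*y - 3*z + 2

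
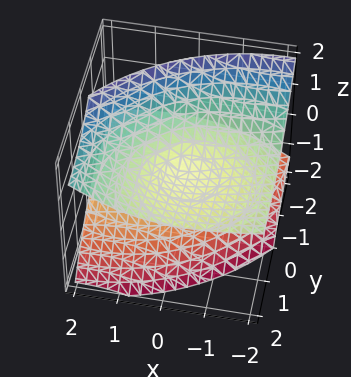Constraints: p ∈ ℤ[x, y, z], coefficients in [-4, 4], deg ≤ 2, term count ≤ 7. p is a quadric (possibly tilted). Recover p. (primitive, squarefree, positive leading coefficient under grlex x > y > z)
1. The degree is 2 — a generic line meets the surface in up to 2 points.
2. From the axis intercepts and sections: it crosses the z-axis at the gridline z = 0; one y-axis crossing is at y = 0; one x-axis crossing is at x = 0.
3. Matching integer coefficients to the picture gives p.

x^2 + 2*x*z + y^2 - 3*y*z - 3*z^2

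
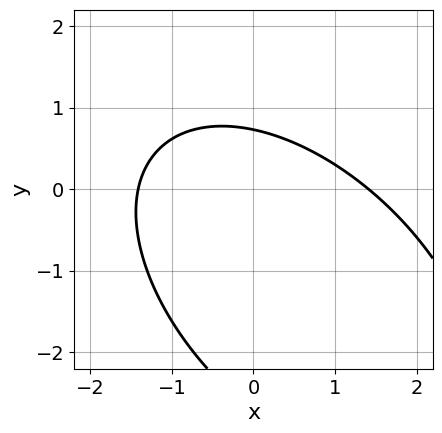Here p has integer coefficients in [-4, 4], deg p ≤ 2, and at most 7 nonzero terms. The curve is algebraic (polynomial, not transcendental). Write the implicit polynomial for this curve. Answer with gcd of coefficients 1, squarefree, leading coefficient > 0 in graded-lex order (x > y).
1. The degree is 2 — a generic line meets the curve in up to 2 points.
2. Solving for integer coefficients yields p as stated.

x^2 + x*y + y^2 + 2*y - 2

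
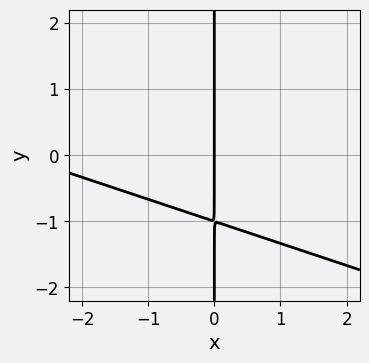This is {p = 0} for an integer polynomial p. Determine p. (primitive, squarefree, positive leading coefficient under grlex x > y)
The degree is 2 — the shape is more complex than any degree-1 curve.
Checking where it meets the axes: it crosses the x-axis at the gridline x = 0; the visible y-axis segment lies entirely on the curve.
The integer polynomial consistent with all of this is the stated p.

x^2 + 3*x*y + 3*x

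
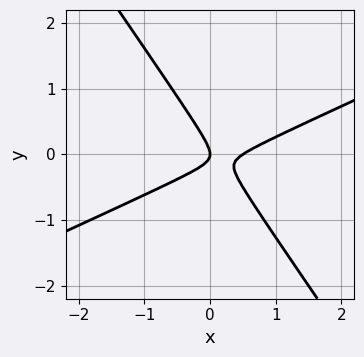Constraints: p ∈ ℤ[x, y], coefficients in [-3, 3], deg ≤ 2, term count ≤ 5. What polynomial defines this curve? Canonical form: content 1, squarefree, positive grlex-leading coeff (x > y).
2*x^2 - 3*x*y - 3*y^2 - x

(a) deg p = 2. No degree-1 curve has this shape.
(b) Reading off the gridlines: it meets the y-axis at y = 0 (among the integer gridlines); it meets the x-axis at x = 0 (among the integer gridlines).
(c) Fitting integer coefficients to these (and the overall shape) gives p.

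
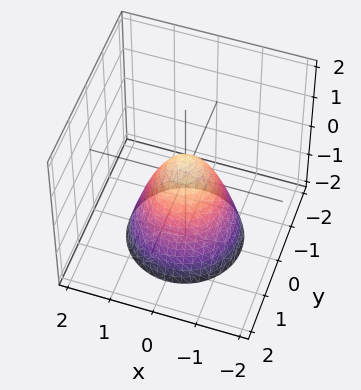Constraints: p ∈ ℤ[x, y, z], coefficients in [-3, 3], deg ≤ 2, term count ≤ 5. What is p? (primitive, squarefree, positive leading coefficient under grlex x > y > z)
3*x^2 + 3*y^2 + 2*z - 1

First, degree: no degree-1 surface has this shape, so deg p = 2.
Next, symmetries: the z-axis is an axis of rotation, so x and y enter only as x² + y².
Next, against the integer gridlines: a circular section at z = -1 has radius exactly 1.
Finally, fitting integer coefficients to these (and the overall shape) gives p.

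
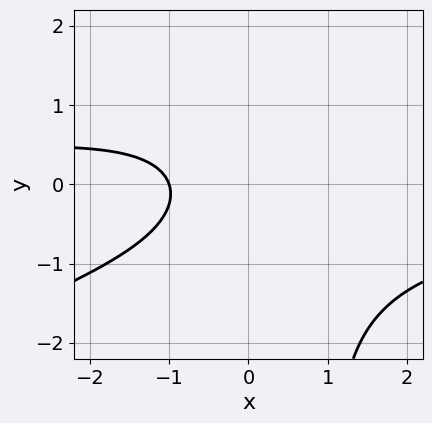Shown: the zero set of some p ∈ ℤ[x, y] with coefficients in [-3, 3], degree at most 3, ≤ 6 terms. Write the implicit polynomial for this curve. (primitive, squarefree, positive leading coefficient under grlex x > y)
x^2*y - 2*x*y^2 + 2*y^2 + 3*x + 3

First, deg p = 3. The shape is more complex than any degree-2 curve.
Next, observable constraints: one x-axis crossing is at x = -1; it misses every integer gridline on the y-axis.
Finally, together with the visible shape, these determine p as stated.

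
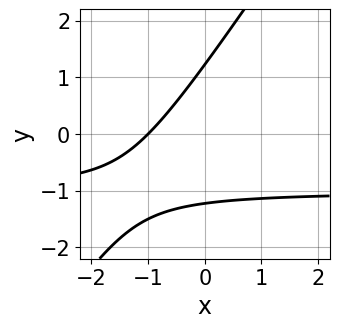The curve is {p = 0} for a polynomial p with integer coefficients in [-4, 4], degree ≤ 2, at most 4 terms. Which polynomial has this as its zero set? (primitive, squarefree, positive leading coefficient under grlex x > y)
3*x*y - 2*y^2 + 3*x + 3

deg p = 2. A generic line meets the curve in up to 2 points.
From the visible intercepts: it meets the x-axis at x = -1 (among the integer gridlines).
Solving for integer coefficients yields p as stated.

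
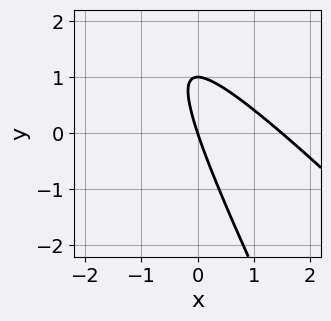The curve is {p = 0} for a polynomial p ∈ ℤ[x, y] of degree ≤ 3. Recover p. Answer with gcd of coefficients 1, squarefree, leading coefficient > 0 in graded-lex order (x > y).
2*x^2 + 3*x*y + y^2 - 3*x - y

(a) Degree: no degree-1 curve has this shape, so deg p = 2.
(b) From the axis intercepts and sections: it meets the x-axis at x = 0 (among the integer gridlines); among the integer gridlines, it crosses the y-axis at y ∈ {0, 1}.
(c) Solving for integer coefficients yields p as stated.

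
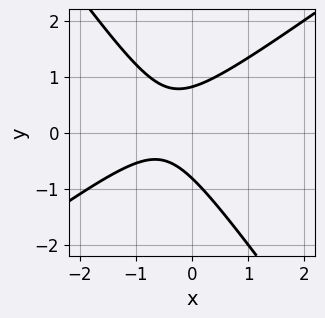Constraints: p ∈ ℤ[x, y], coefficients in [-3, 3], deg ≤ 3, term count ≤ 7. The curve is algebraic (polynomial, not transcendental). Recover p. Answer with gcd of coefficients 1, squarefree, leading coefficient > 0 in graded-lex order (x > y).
3*x^2 - 2*x*y - 3*y^2 + 3*x + 2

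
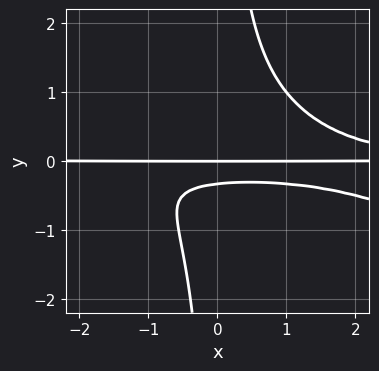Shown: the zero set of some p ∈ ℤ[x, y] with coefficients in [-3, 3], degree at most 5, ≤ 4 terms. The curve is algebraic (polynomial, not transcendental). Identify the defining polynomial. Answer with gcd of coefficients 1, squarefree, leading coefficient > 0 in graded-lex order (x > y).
Degree: the shape is more complex than any degree-3 curve, so deg p = 4.
Against the integer gridlines: the visible x-axis segment lies entirely on the curve; one y-axis crossing is at y = 0.
The integer polynomial consistent with all of this is the stated p.

x^2*y^2 + 3*x*y^3 - 3*y^2 - y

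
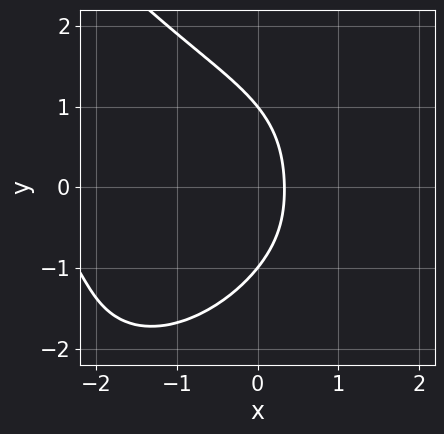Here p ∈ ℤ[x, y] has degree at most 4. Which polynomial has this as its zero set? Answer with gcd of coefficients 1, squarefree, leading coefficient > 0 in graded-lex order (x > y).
x^3*y + y^4 + 2*x*y^2 + 3*x - 1

1. deg p = 4.
2. Against the integer gridlines: the y-axis gridline crossings are at y ∈ {-1, 1}.
3. Fitting integer coefficients to these (and the overall shape) gives p.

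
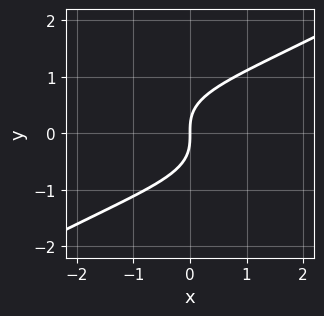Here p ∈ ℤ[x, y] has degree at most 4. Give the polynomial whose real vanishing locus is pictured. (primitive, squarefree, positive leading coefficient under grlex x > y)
x^2*y - 3*y^3 + 3*x

1. The degree is 3 — a generic line meets the curve in up to 3 points.
2. From the axis intercepts and sections: it crosses the y-axis at the gridline y = 0; it meets the x-axis at x = 0 (among the integer gridlines).
3. The integer polynomial consistent with all of this is the stated p.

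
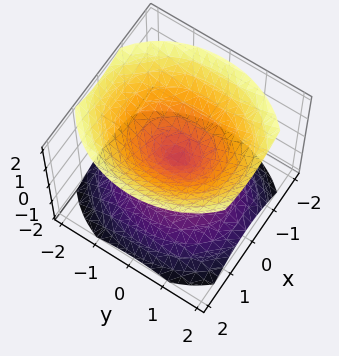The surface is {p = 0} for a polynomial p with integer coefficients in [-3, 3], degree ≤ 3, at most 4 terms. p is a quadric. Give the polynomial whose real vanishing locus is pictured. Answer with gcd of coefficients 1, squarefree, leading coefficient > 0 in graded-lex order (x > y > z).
First, I count 2 distinct pieces. They look like related sheets of one shape, so recover p as a whole.
Next, deg p = 2. Two nappes meeting at a single point; a quadric.
Then, symmetries: the y ↦ −y reflection is a symmetry, so y appears only in even powers; it's symmetric under z → −z, forcing even powers of z; mirror symmetry x ↦ −x ⇒ only even powers of x.
Then, checking where it meets the axes: it crosses the x-axis at the gridline x = 0; one z-axis crossing is at z = 0.
Finally, putting this together gives p.

3*x^2 + 2*y^2 - 3*z^2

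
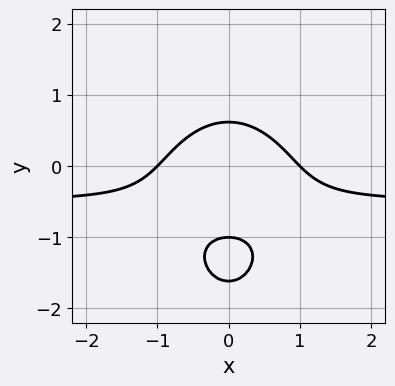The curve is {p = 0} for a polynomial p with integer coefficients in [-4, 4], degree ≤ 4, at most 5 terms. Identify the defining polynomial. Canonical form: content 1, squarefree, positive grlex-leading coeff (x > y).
2*x^2*y + y^3 + x^2 + 2*y^2 - 1

(a) Degree: the shape is more complex than any degree-2 curve, so deg p = 3.
(b) Symmetries: mirror symmetry x ↦ −x ⇒ only even powers of x.
(c) Observable constraints: it meets the y-axis at y = -1 (among the integer gridlines); among the integer gridlines, it crosses the x-axis at x ∈ {-1, 1}.
(d) These observations pin down the coefficients.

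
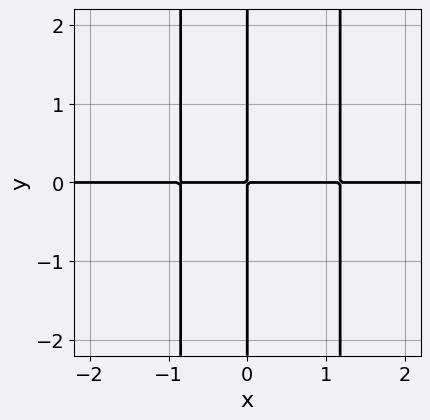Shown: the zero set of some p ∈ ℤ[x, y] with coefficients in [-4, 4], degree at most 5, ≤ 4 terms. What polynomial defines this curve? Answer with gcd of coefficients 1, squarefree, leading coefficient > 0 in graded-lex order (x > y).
3*x^3*y - x^2*y - 3*x*y

Degree: the shape is more complex than any degree-3 curve, so deg p = 4.
Against the integer gridlines: every point of the y-axis in the box is on the curve; every point of the x-axis in the box is on the curve.
Together with the visible shape, these determine p as stated.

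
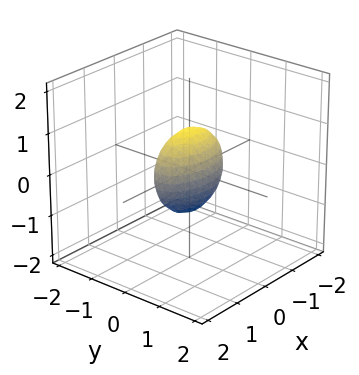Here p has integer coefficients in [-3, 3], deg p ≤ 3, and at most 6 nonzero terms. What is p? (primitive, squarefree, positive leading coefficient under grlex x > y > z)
x^2 + 3*y^2 + z^2 - 1

1. Degree: a closed, bounded, convex surface; a quadric, so deg p = 2.
2. Symmetries: it's symmetric under z → −z, forcing even powers of z; the y ↦ −y reflection is a symmetry, so y appears only in even powers; the x ↦ −x reflection is a symmetry, so x appears only in even powers.
3. Observable constraints: the z-axis gridline crossings are at z ∈ {-1, 1}; among the integer gridlines, it crosses the x-axis at x ∈ {-1, 1}.
4. Fitting integer coefficients to these (and the overall shape) gives p.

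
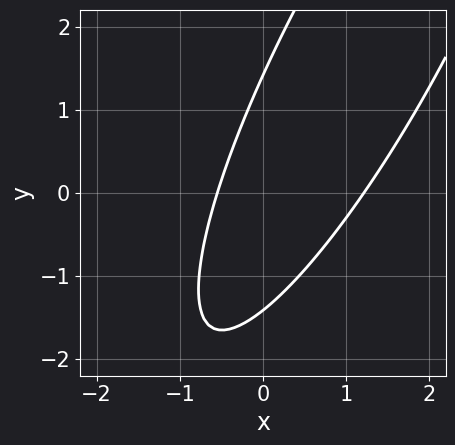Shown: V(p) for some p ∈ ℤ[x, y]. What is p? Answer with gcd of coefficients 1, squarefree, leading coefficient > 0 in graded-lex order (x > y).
First, the degree is 2 — no degree-1 curve has this shape.
Finally, putting this together gives p.

3*x^2 - 3*x*y + y^2 - 2*x - 2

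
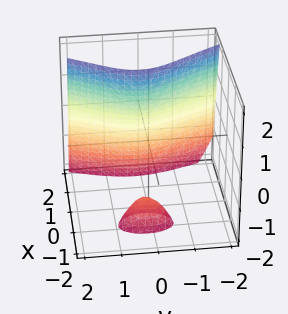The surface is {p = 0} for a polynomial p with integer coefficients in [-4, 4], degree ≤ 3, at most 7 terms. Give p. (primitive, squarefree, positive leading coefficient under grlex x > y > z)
First, the picture has 2 separate pieces. Treating them together as one polynomial.
Next, deg p = 3. The shape is more complex than any degree-2 surface.
Next, from the visible intercepts: no y-intercept at any integer in the box; it misses every integer gridline on the z-axis.
Finally, solving for integer coefficients yields p as stated.

3*x^3 + 3*x*z - 3*y^2 + y - 2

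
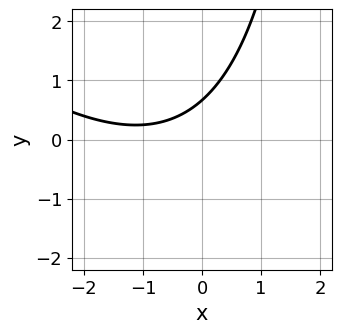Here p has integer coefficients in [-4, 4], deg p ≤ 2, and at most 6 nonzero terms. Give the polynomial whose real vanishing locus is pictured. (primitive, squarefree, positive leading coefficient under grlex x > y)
x^2 + x*y + 2*x - 3*y + 2

1. deg p = 2.
2. From the axis intercepts and sections: no x-intercept at any integer in the box.
3. These observations pin down the coefficients.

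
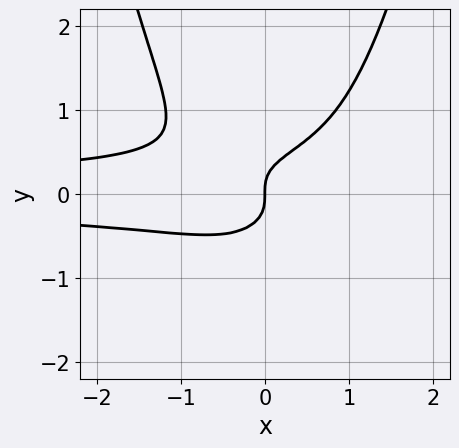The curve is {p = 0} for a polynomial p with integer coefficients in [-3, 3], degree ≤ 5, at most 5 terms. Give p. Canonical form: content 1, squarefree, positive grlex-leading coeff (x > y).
1. deg p = 4.
2. Reading off the gridlines: it meets the y-axis at y = 0 (among the integer gridlines); it meets the x-axis at x = 0 (among the integer gridlines).
3. Assembling these constraints gives the stated polynomial.

3*x^2*y^2 - 3*y^3 + x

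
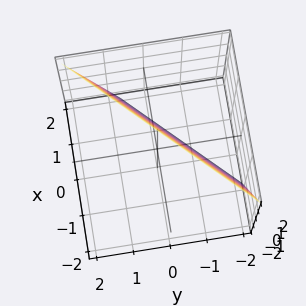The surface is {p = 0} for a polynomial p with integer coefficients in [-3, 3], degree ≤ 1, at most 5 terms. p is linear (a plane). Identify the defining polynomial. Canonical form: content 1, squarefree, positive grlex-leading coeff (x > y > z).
3*x - 3*y + z - 2

(a) The degree is 1 — the surface is flat (a plane).
(b) Observable constraints: it meets the z-axis at z = 2 (among the integer gridlines).
(c) Assembling these constraints gives the stated polynomial.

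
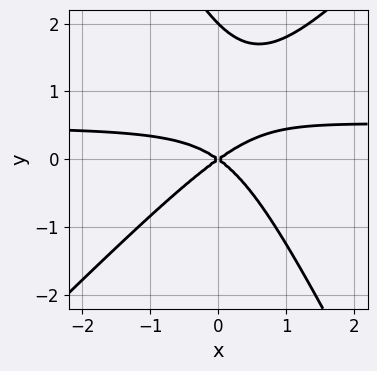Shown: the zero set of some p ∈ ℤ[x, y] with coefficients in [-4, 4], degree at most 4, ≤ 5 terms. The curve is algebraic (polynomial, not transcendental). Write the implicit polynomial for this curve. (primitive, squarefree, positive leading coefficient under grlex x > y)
2*x^2*y - x*y^2 - y^3 - x^2 + 2*y^2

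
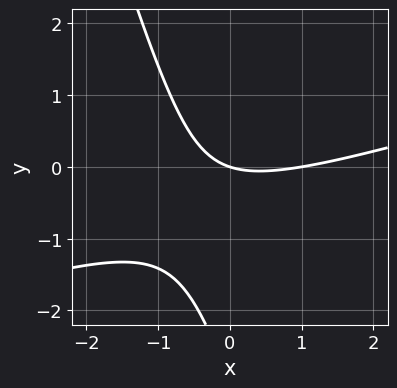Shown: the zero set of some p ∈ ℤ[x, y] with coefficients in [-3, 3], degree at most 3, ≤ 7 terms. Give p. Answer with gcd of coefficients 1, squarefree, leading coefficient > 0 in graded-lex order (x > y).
(a) deg p = 2.
(b) From the axis intercepts and sections: among the integer gridlines, it crosses the x-axis at x ∈ {0, 1}; it crosses the y-axis at the gridline y = 0.
(c) Solving for integer coefficients yields p as stated.

x^2 - 3*x*y - y^2 - x - 3*y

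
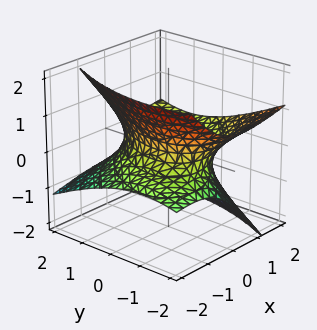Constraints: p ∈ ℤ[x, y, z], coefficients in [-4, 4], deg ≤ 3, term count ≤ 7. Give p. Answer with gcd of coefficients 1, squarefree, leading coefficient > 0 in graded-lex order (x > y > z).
1. Degree: no degree-1 surface has this shape, so deg p = 2.
2. From the axis intercepts and sections: the surface avoids every integer z-axis point in the box.
3. Fitting integer coefficients to these (and the overall shape) gives p.

x^2 - x*y - 3*x*z + y^2 - 3*z^2 - 2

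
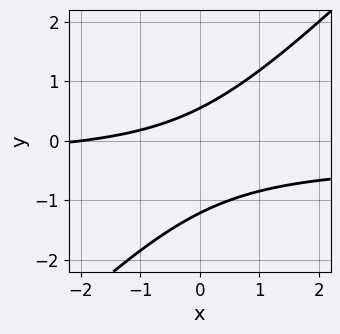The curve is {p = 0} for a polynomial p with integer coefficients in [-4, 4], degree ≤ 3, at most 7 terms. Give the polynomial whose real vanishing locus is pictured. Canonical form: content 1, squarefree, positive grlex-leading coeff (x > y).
3*x*y - 3*y^2 + x - 2*y + 2

First, deg p = 2.
Then, against the integer gridlines: one x-axis crossing is at x = -2.
Finally, putting this together gives p.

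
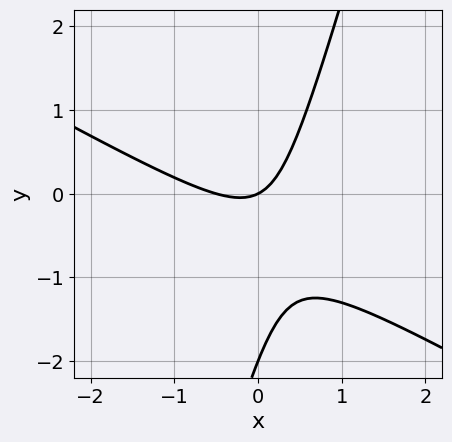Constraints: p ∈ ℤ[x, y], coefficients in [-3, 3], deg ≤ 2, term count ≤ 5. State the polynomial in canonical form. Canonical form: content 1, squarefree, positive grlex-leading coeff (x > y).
First, degree: the shape is more complex than any degree-1 curve, so deg p = 2.
Next, reading off the gridlines: it crosses the x-axis at the gridline x = 0; the y-axis gridline crossings are at y ∈ {-2, 0}.
Finally, putting this together gives p.

2*x^2 + 3*x*y - y^2 + x - 2*y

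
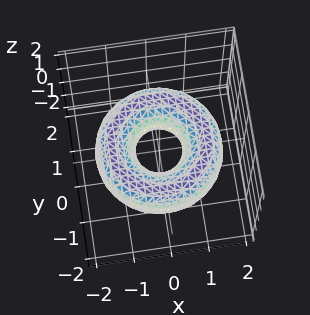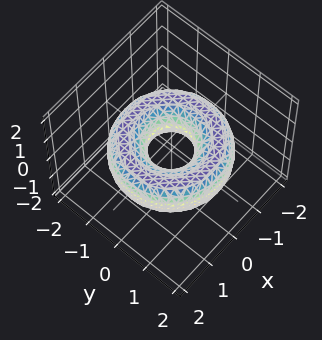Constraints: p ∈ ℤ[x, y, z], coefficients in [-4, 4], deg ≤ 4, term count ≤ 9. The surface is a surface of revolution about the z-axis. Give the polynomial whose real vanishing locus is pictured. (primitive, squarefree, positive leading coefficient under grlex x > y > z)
(a) The degree is 4 — the shape is more complex than any degree-3 surface.
(b) Symmetry: the z-axis is an axis of rotation, so x and y enter only as x² + y².
(c) From the visible intercepts: it misses every integer gridline on the z-axis; a circular section at z = 0 has radius between 0 and 1.
(d) Fitting integer coefficients to these (and the overall shape) gives p.

x^4 + 2*x^2*y^2 + y^4 - 3*x^2 - 3*y^2 + 3*z^2 + 1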